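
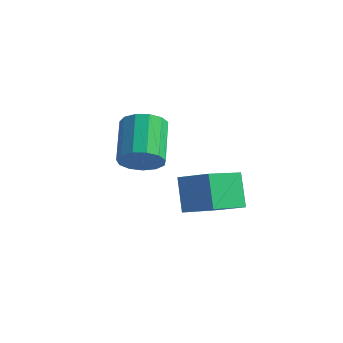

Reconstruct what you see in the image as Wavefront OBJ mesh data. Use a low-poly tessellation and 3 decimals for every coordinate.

v -0.417 -2.664 -3.548
v -0.841 -4.372 -2.639
v 0.84 -2.625 -2.887
v 0.416 -4.332 -1.979
v 0.224 -3.448 -4.721
v -0.2 -5.155 -3.813
v 1.481 -3.408 -4.061
v 1.057 -5.116 -3.152
v -3.113 -3.161 -3.417
v -2.716 -3.416 -2.604
v -3.53 -1.834 -1.71
v -3.927 -1.579 -2.523
v -2.368 -3.099 -2.847
v -3.182 -1.518 -1.954
v -2.257 -2.802 -3.271
v -3.07 -1.221 -2.378
v -2.417 -2.619 -3.741
v -3.231 -1.038 -2.848
v -2.798 -2.608 -4.109
v -3.612 -1.027 -3.215
v -3.28 -2.772 -4.256
v -4.093 -1.191 -3.363
v -3.708 -3.06 -4.137
v -4.522 -1.479 -3.244
v -3.948 -3.38 -3.789
v -4.762 -1.798 -2.896
v -3.922 -3.63 -3.323
v -4.736 -2.049 -2.43
v -3.64 -3.731 -2.887
v -4.454 -2.15 -1.994
v -3.19 -3.651 -2.618
v -4.004 -2.07 -1.725
f 2 4 1
f 5 2 1
f 1 4 3
f 3 5 1
f 2 8 4
f 6 2 5
f 6 8 2
f 4 8 3
f 7 5 3
f 3 8 7
f 7 6 5
f 8 6 7
f 10 9 13
f 10 13 11
f 11 13 14
f 11 14 12
f 13 9 15
f 13 15 14
f 14 15 16
f 14 16 12
f 15 9 17
f 15 17 16
f 16 17 18
f 16 18 12
f 17 9 19
f 17 19 18
f 18 19 20
f 18 20 12
f 19 9 21
f 19 21 20
f 20 21 22
f 20 22 12
f 21 9 23
f 21 23 22
f 22 23 24
f 22 24 12
f 23 9 25
f 23 25 24
f 24 25 26
f 24 26 12
f 25 9 27
f 25 27 26
f 26 27 28
f 26 28 12
f 27 9 29
f 27 29 28
f 28 29 30
f 28 30 12
f 29 9 31
f 29 31 30
f 30 31 32
f 30 32 12
f 31 9 10
f 31 10 32
f 32 10 11
f 32 11 12



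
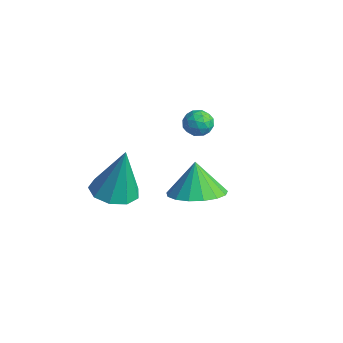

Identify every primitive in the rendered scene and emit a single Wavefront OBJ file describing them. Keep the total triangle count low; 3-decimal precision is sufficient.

v -4.322 2.538 2.009
v -3.696 2.58 2.071
v -4.224 1.58 1.669
v -3.598 1.622 1.731
v -3.965 1.611 2.244
v -4.026 2.202 2.454
v -3.894 1.958 1.286
v -3.955 2.549 1.496
v -3.431 2.221 1.624
v -3.475 2.007 2.216
v -4.445 2.153 1.524
v -4.489 1.939 2.116
v -4.017 2.643 2.07
v -3.903 1.517 1.67
v -4.119 1.51 1.972
v -3.75 1.535 2.008
v -4.211 2.421 2.295
v -3.843 2.446 2.331
v -4.002 1.876 2.433
v -4.077 1.714 1.409
v -3.709 1.739 1.445
v -4.17 2.625 1.732
v -3.801 2.65 1.768
v -3.918 2.284 1.307
v -3.494 2.457 1.843
v -3.436 1.894 1.644
v -3.611 2.091 1.382
v -3.646 2.439 1.506
v -3.52 2.331 2.191
v -3.462 1.768 1.992
v -3.678 1.761 2.293
v -3.714 2.109 2.416
v -3.364 2.12 1.929
v -4.458 2.392 1.748
v -4.4 1.829 1.549
v -4.206 2.051 1.324
v -4.242 2.399 1.447
v -4.484 2.266 2.096
v -4.426 1.703 1.897
v -4.274 1.721 2.234
v -4.309 2.069 2.358
v -4.556 2.04 1.811
v -2.741 -2.362 0.863
v -2.053 -2.986 0.892
v -2.499 -1.998 2.957
v -1.818 -2.409 0.764
v -2.015 -1.81 0.682
v -2.553 -1.469 0.685
v -3.178 -1.547 0.771
v -3.599 -2.006 0.9
v -3.619 -2.632 1.011
v -3.228 -3.132 1.053
v -2.609 -3.272 1.006
v -0.188 -0.572 1.652
v 0.673 0.035 1.845
v -0.632 -0.348 2.928
v 0.326 0.367 1.667
v -0.138 0.484 1.484
v -0.613 0.359 1.341
v -0.991 0.021 1.268
v -1.185 -0.452 1.283
v -1.15 -0.953 1.383
v -0.895 -1.367 1.544
v -0.478 -1.599 1.73
v 0.006 -1.595 1.898
v 0.445 -1.356 2.01
v 0.74 -0.938 2.039
v 0.822 -0.436 1.98
f 1 38 17
f 38 12 41
f 17 41 6
f 38 41 17
f 1 17 13
f 17 6 18
f 13 18 2
f 17 18 13
f 1 13 22
f 13 2 23
f 22 23 8
f 13 23 22
f 1 22 34
f 22 8 37
f 34 37 11
f 22 37 34
f 1 34 38
f 34 11 42
f 38 42 12
f 34 42 38
f 2 18 29
f 18 6 32
f 29 32 10
f 18 32 29
f 6 41 19
f 41 12 40
f 19 40 5
f 41 40 19
f 12 42 39
f 42 11 35
f 39 35 3
f 42 35 39
f 11 37 36
f 37 8 24
f 36 24 7
f 37 24 36
f 8 23 28
f 23 2 25
f 28 25 9
f 23 25 28
f 4 30 16
f 30 10 31
f 16 31 5
f 30 31 16
f 4 16 14
f 16 5 15
f 14 15 3
f 16 15 14
f 4 14 21
f 14 3 20
f 21 20 7
f 14 20 21
f 4 21 26
f 21 7 27
f 26 27 9
f 21 27 26
f 4 26 30
f 26 9 33
f 30 33 10
f 26 33 30
f 5 31 19
f 31 10 32
f 19 32 6
f 31 32 19
f 3 15 39
f 15 5 40
f 39 40 12
f 15 40 39
f 7 20 36
f 20 3 35
f 36 35 11
f 20 35 36
f 9 27 28
f 27 7 24
f 28 24 8
f 27 24 28
f 10 33 29
f 33 9 25
f 29 25 2
f 33 25 29
f 44 43 46
f 44 46 45
f 46 43 47
f 46 47 45
f 47 43 48
f 47 48 45
f 48 43 49
f 48 49 45
f 49 43 50
f 49 50 45
f 50 43 51
f 50 51 45
f 51 43 52
f 51 52 45
f 52 43 53
f 52 53 45
f 53 43 44
f 53 44 45
f 55 54 57
f 55 57 56
f 57 54 58
f 57 58 56
f 58 54 59
f 58 59 56
f 59 54 60
f 59 60 56
f 60 54 61
f 60 61 56
f 61 54 62
f 61 62 56
f 62 54 63
f 62 63 56
f 63 54 64
f 63 64 56
f 64 54 65
f 64 65 56
f 65 54 66
f 65 66 56
f 66 54 67
f 66 67 56
f 67 54 68
f 67 68 56
f 68 54 55
f 68 55 56



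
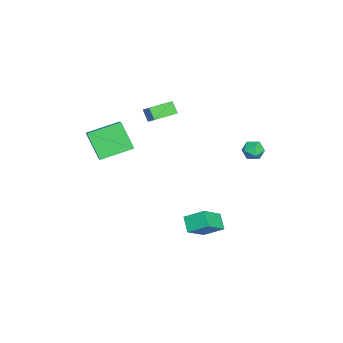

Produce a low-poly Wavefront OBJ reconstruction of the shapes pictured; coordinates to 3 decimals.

v -2.901 4.201 0.21
v -2.403 4.005 0.746
v -3.777 3.575 0.794
v -3.279 3.379 1.33
v -3.507 4.099 1.269
v -2.965 4.486 0.908
v -3.215 3.094 0.632
v -2.673 3.481 0.271
v -2.597 3.321 1.007
v -2.778 3.942 1.401
v -3.402 3.638 0.139
v -3.583 4.259 0.533
v 0.073 1.175 -3.437
v 1.349 0.442 -2.366
v 0.155 2.372 -2.716
v 1.431 1.639 -1.645
v 0.869 1.541 -4.135
v 2.145 0.808 -3.064
v 0.951 2.738 -3.414
v 2.227 2.005 -2.343
v -4.036 -1.555 3.643
v -3.184 -1.007 4.375
v -3.65 -1.177 2.911
v -2.798 -0.629 3.642
v -3.142 -2.751 3.498
v -2.29 -2.203 4.229
v -2.756 -2.373 2.765
v -1.904 -1.825 3.497
v 1.325 -5.142 4.073
v 2.2 -4.87 4.606
v 0.434 -3.385 4.639
v 1.309 -3.113 5.172
v 2.031 -4.267 2.468
v 2.906 -3.995 3.001
v 1.14 -2.51 3.034
v 2.015 -2.238 3.567
f 1 12 6
f 1 6 2
f 1 2 8
f 1 8 11
f 1 11 12
f 2 6 10
f 6 12 5
f 12 11 3
f 11 8 7
f 8 2 9
f 4 10 5
f 4 5 3
f 4 3 7
f 4 7 9
f 4 9 10
f 5 10 6
f 3 5 12
f 7 3 11
f 9 7 8
f 10 9 2
f 14 16 13
f 17 14 13
f 13 16 15
f 15 17 13
f 14 20 16
f 18 14 17
f 18 20 14
f 16 20 15
f 19 17 15
f 15 20 19
f 19 18 17
f 20 18 19
f 22 24 21
f 25 22 21
f 21 24 23
f 23 25 21
f 22 28 24
f 26 22 25
f 26 28 22
f 24 28 23
f 27 25 23
f 23 28 27
f 27 26 25
f 28 26 27
f 30 32 29
f 33 30 29
f 29 32 31
f 31 33 29
f 30 36 32
f 34 30 33
f 34 36 30
f 32 36 31
f 35 33 31
f 31 36 35
f 35 34 33
f 36 34 35



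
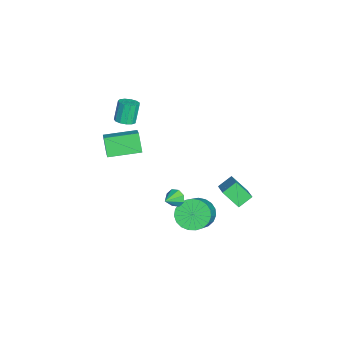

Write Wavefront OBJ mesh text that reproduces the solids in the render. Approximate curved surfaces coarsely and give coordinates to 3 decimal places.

v 3.247 -0.587 -1.121
v 3.615 -0.334 -1.551
v 4.133 -1.093 -0.659
v 3.571 -0.06 -1.166
v 3.337 -0.095 -0.754
v 3.05 -0.418 -0.557
v 2.879 -0.84 -0.69
v 2.923 -1.114 -1.075
v 3.157 -1.079 -1.487
v 3.443 -0.756 -1.684
v 1.747 0.571 -3.859
v 2.426 0.397 -4.668
v 4.051 0.235 -3.27
v 3.373 0.409 -2.461
v 2.438 0.84 -4.631
v 4.063 0.678 -3.232
v 2.331 1.237 -4.46
v 3.956 1.075 -3.062
v 2.123 1.518 -4.186
v 3.748 1.356 -2.787
v 1.85 1.636 -3.855
v 3.475 1.474 -2.456
v 1.559 1.57 -3.524
v 3.184 1.408 -2.126
v 1.301 1.331 -3.252
v 2.926 1.169 -1.854
v 1.12 0.96 -3.085
v 2.745 0.798 -1.686
v 1.047 0.522 -3.051
v 2.673 0.36 -1.653
v 1.096 0.093 -3.158
v 2.721 -0.069 -1.759
v 1.257 -0.254 -3.385
v 2.882 -0.416 -1.987
v 1.503 -0.458 -3.695
v 3.128 -0.62 -2.296
v 1.792 -0.484 -4.033
v 3.417 -0.646 -2.634
v 2.072 -0.328 -4.341
v 3.697 -0.49 -2.942
v 2.297 -0.016 -4.565
v 3.922 -0.178 -3.167
v -1.285 1.495 -4.009
v -1.797 2.245 -3.424
v -0.965 2.489 -5.001
v -1.477 3.238 -4.416
v 0.317 1.882 -3.104
v -0.195 2.631 -2.519
v 0.637 2.875 -4.096
v 0.125 3.625 -3.511
v 0.429 -3.795 3.144
v 0.988 -3.999 3.381
v 0.509 -3.809 4.672
v -0.049 -3.605 4.436
v 1.019 -3.642 3.34
v 0.541 -3.452 4.632
v 0.863 -3.333 3.237
v 0.385 -3.144 4.529
v 0.569 -3.171 3.105
v 0.091 -2.982 4.396
v 0.231 -3.207 2.985
v -0.247 -3.018 4.276
v -0.044 -3.43 2.915
v -0.523 -3.241 4.207
v -0.169 -3.768 2.919
v -0.648 -3.579 4.21
v -0.104 -4.115 2.994
v -0.582 -3.926 4.285
v 0.13 -4.36 3.117
v -0.348 -4.171 4.408
v 0.46 -4.425 3.248
v -0.019 -4.236 4.539
v 0.779 -4.291 3.347
v 0.301 -4.101 4.638
v -0.011 -5.164 1.361
v 1.205 -4.924 2.133
v -0.513 -3.216 1.545
v 0.702 -2.976 2.318
v 0.658 -4.884 0.222
v 1.873 -4.644 0.995
v 0.155 -2.936 0.407
v 1.371 -2.696 1.179
f 2 1 4
f 2 4 3
f 4 1 5
f 4 5 3
f 5 1 6
f 5 6 3
f 6 1 7
f 6 7 3
f 7 1 8
f 7 8 3
f 8 1 9
f 8 9 3
f 9 1 10
f 9 10 3
f 10 1 2
f 10 2 3
f 12 11 15
f 12 15 13
f 13 15 16
f 13 16 14
f 15 11 17
f 15 17 16
f 16 17 18
f 16 18 14
f 17 11 19
f 17 19 18
f 18 19 20
f 18 20 14
f 19 11 21
f 19 21 20
f 20 21 22
f 20 22 14
f 21 11 23
f 21 23 22
f 22 23 24
f 22 24 14
f 23 11 25
f 23 25 24
f 24 25 26
f 24 26 14
f 25 11 27
f 25 27 26
f 26 27 28
f 26 28 14
f 27 11 29
f 27 29 28
f 28 29 30
f 28 30 14
f 29 11 31
f 29 31 30
f 30 31 32
f 30 32 14
f 31 11 33
f 31 33 32
f 32 33 34
f 32 34 14
f 33 11 35
f 33 35 34
f 34 35 36
f 34 36 14
f 35 11 37
f 35 37 36
f 36 37 38
f 36 38 14
f 37 11 39
f 37 39 38
f 38 39 40
f 38 40 14
f 39 11 41
f 39 41 40
f 40 41 42
f 40 42 14
f 41 11 12
f 41 12 42
f 42 12 13
f 42 13 14
f 44 46 43
f 47 44 43
f 43 46 45
f 45 47 43
f 44 50 46
f 48 44 47
f 48 50 44
f 46 50 45
f 49 47 45
f 45 50 49
f 49 48 47
f 50 48 49
f 52 51 55
f 52 55 53
f 53 55 56
f 53 56 54
f 55 51 57
f 55 57 56
f 56 57 58
f 56 58 54
f 57 51 59
f 57 59 58
f 58 59 60
f 58 60 54
f 59 51 61
f 59 61 60
f 60 61 62
f 60 62 54
f 61 51 63
f 61 63 62
f 62 63 64
f 62 64 54
f 63 51 65
f 63 65 64
f 64 65 66
f 64 66 54
f 65 51 67
f 65 67 66
f 66 67 68
f 66 68 54
f 67 51 69
f 67 69 68
f 68 69 70
f 68 70 54
f 69 51 71
f 69 71 70
f 70 71 72
f 70 72 54
f 71 51 73
f 71 73 72
f 72 73 74
f 72 74 54
f 73 51 52
f 73 52 74
f 74 52 53
f 74 53 54
f 76 78 75
f 79 76 75
f 75 78 77
f 77 79 75
f 76 82 78
f 80 76 79
f 80 82 76
f 78 82 77
f 81 79 77
f 77 82 81
f 81 80 79
f 82 80 81



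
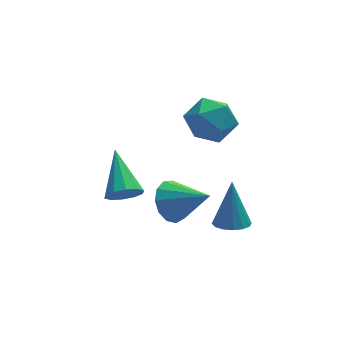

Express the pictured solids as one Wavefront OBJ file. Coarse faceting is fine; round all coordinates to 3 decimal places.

v -3.16 1.839 -3.419
v -2.713 1.494 -2.866
v -3.06 3.721 -2.321
v -2.416 1.677 -3.208
v -2.403 1.922 -3.63
v -2.679 2.136 -3.971
v -3.139 2.237 -4.101
v -3.607 2.185 -3.971
v -3.904 2.002 -3.629
v -3.917 1.757 -3.208
v -3.641 1.543 -2.866
v -3.181 1.442 -2.736
v -0.843 1.786 0.905
v -0.019 2.028 1.616
v 0.279 0.732 -0.036
v 1.103 0.974 0.675
v 0.243 0.349 1.01
v -0.45 1 1.592
v 0.71 1.76 -0.012
v 0.017 2.411 0.57
v 0.941 2.012 1.049
v 0.652 1.14 1.681
v -0.392 1.62 -0.101
v -0.681 0.748 0.531
v 0.589 -0.071 -4.383
v 1.156 -0.561 -4.256
v 0.791 0.651 -2.497
v 1.33 -0.239 -4.398
v 1.306 0.129 -4.536
v 1.09 0.443 -4.633
v 0.74 0.62 -4.663
v 0.349 0.611 -4.618
v 0.023 0.42 -4.511
v -0.152 0.097 -4.369
v -0.128 -0.27 -4.231
v 0.088 -0.584 -4.134
v 0.438 -0.761 -4.103
v 0.829 -0.752 -4.148
v -1.877 -0.469 -2.019
v -1.5 -0.828 -2.814
v -0.703 -1.491 -1.001
v -1.218 -0.388 -2.698
v -1.145 0.026 -2.367
v -1.305 0.283 -1.926
v -1.646 0.301 -1.514
v -2.061 0.075 -1.262
v -2.417 -0.325 -1.251
v -2.602 -0.77 -1.484
v -2.557 -1.119 -1.886
v -2.296 -1.263 -2.331
v -1.902 -1.154 -2.677
f 2 1 4
f 2 4 3
f 4 1 5
f 4 5 3
f 5 1 6
f 5 6 3
f 6 1 7
f 6 7 3
f 7 1 8
f 7 8 3
f 8 1 9
f 8 9 3
f 9 1 10
f 9 10 3
f 10 1 11
f 10 11 3
f 11 1 12
f 11 12 3
f 12 1 2
f 12 2 3
f 13 24 18
f 13 18 14
f 13 14 20
f 13 20 23
f 13 23 24
f 14 18 22
f 18 24 17
f 24 23 15
f 23 20 19
f 20 14 21
f 16 22 17
f 16 17 15
f 16 15 19
f 16 19 21
f 16 21 22
f 17 22 18
f 15 17 24
f 19 15 23
f 21 19 20
f 22 21 14
f 26 25 28
f 26 28 27
f 28 25 29
f 28 29 27
f 29 25 30
f 29 30 27
f 30 25 31
f 30 31 27
f 31 25 32
f 31 32 27
f 32 25 33
f 32 33 27
f 33 25 34
f 33 34 27
f 34 25 35
f 34 35 27
f 35 25 36
f 35 36 27
f 36 25 37
f 36 37 27
f 37 25 38
f 37 38 27
f 38 25 26
f 38 26 27
f 40 39 42
f 40 42 41
f 42 39 43
f 42 43 41
f 43 39 44
f 43 44 41
f 44 39 45
f 44 45 41
f 45 39 46
f 45 46 41
f 46 39 47
f 46 47 41
f 47 39 48
f 47 48 41
f 48 39 49
f 48 49 41
f 49 39 50
f 49 50 41
f 50 39 51
f 50 51 41
f 51 39 40
f 51 40 41



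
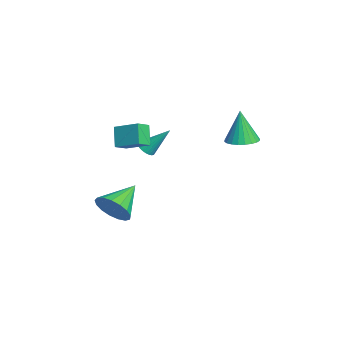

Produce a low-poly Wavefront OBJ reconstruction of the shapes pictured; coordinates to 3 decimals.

v 1.701 -1.488 1.259
v 2.102 -1.25 0.966
v 1.979 -0.352 2.561
v 1.931 -1.136 0.903
v 1.725 -1.076 0.895
v 1.516 -1.078 0.942
v 1.334 -1.143 1.037
v 1.209 -1.26 1.166
v 1.159 -1.412 1.309
v 1.191 -1.576 1.444
v 1.301 -1.725 1.551
v 1.472 -1.839 1.614
v 1.678 -1.899 1.623
v 1.887 -1.897 1.576
v 2.068 -1.832 1.481
v 2.193 -1.715 1.352
v 2.244 -1.563 1.209
v 2.212 -1.4 1.073
v 3.734 2.901 2.566
v 4.523 2.602 2.666
v 3.466 2.819 4.414
v 4.574 2.929 2.688
v 4.498 3.252 2.692
v 4.305 3.521 2.676
v 4.025 3.696 2.643
v 3.701 3.75 2.599
v 3.382 3.675 2.549
v 3.116 3.481 2.502
v 2.945 3.2 2.465
v 2.893 2.873 2.443
v 2.97 2.551 2.439
v 3.163 2.281 2.455
v 3.443 2.106 2.488
v 3.767 2.052 2.533
v 4.086 2.128 2.582
v 4.352 2.321 2.629
v 2.452 -3.079 3.152
v 3.25 -2.002 3.706
v 1.936 -2.503 2.776
v 2.734 -1.426 3.329
v 3.166 -3.094 2.151
v 3.964 -2.017 2.704
v 2.65 -2.518 1.774
v 3.448 -1.441 2.328
v 2.016 -3.167 -2.712
v 2.566 -3.253 -1.809
v 0.724 -1.953 -1.808
v 2.777 -2.855 -2.043
v 2.814 -2.529 -2.429
v 2.668 -2.349 -2.881
v 2.372 -2.356 -3.293
v 1.995 -2.549 -3.572
v 1.623 -2.884 -3.654
v 1.341 -3.284 -3.52
v 1.213 -3.657 -3.201
v 1.269 -3.918 -2.77
v 1.497 -4.007 -2.325
v 1.843 -3.904 -1.969
v 2.229 -3.632 -1.783
f 2 1 4
f 2 4 3
f 4 1 5
f 4 5 3
f 5 1 6
f 5 6 3
f 6 1 7
f 6 7 3
f 7 1 8
f 7 8 3
f 8 1 9
f 8 9 3
f 9 1 10
f 9 10 3
f 10 1 11
f 10 11 3
f 11 1 12
f 11 12 3
f 12 1 13
f 12 13 3
f 13 1 14
f 13 14 3
f 14 1 15
f 14 15 3
f 15 1 16
f 15 16 3
f 16 1 17
f 16 17 3
f 17 1 18
f 17 18 3
f 18 1 2
f 18 2 3
f 20 19 22
f 20 22 21
f 22 19 23
f 22 23 21
f 23 19 24
f 23 24 21
f 24 19 25
f 24 25 21
f 25 19 26
f 25 26 21
f 26 19 27
f 26 27 21
f 27 19 28
f 27 28 21
f 28 19 29
f 28 29 21
f 29 19 30
f 29 30 21
f 30 19 31
f 30 31 21
f 31 19 32
f 31 32 21
f 32 19 33
f 32 33 21
f 33 19 34
f 33 34 21
f 34 19 35
f 34 35 21
f 35 19 36
f 35 36 21
f 36 19 20
f 36 20 21
f 38 40 37
f 41 38 37
f 37 40 39
f 39 41 37
f 38 44 40
f 42 38 41
f 42 44 38
f 40 44 39
f 43 41 39
f 39 44 43
f 43 42 41
f 44 42 43
f 46 45 48
f 46 48 47
f 48 45 49
f 48 49 47
f 49 45 50
f 49 50 47
f 50 45 51
f 50 51 47
f 51 45 52
f 51 52 47
f 52 45 53
f 52 53 47
f 53 45 54
f 53 54 47
f 54 45 55
f 54 55 47
f 55 45 56
f 55 56 47
f 56 45 57
f 56 57 47
f 57 45 58
f 57 58 47
f 58 45 59
f 58 59 47
f 59 45 46
f 59 46 47



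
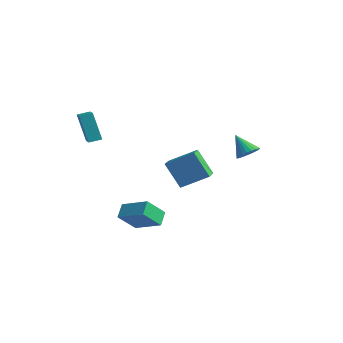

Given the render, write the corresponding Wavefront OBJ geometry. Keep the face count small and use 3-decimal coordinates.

v 2.762 3.855 0.845
v 3.359 3.868 1.362
v 1.718 3.765 2.055
v 3.299 4.169 1.332
v 3.157 4.422 1.229
v 2.954 4.589 1.066
v 2.723 4.644 0.871
v 2.497 4.579 0.671
v 2.312 4.403 0.498
v 2.195 4.145 0.378
v 2.165 3.842 0.329
v 2.225 3.541 0.358
v 2.367 3.288 0.462
v 2.569 3.121 0.624
v 2.801 3.066 0.82
v 3.027 3.132 1.02
v 3.212 3.307 1.193
v 3.329 3.565 1.313
v 0.021 -2.511 -4.332
v -0.142 -3.716 -3.13
v -0.443 -1.791 -3.673
v -0.605 -2.997 -2.471
v 1.745 -2.043 -3.629
v 1.583 -3.249 -2.427
v 1.282 -1.324 -2.97
v 1.119 -2.529 -1.768
v 3.97 -2.502 0.307
v 3 -2.82 1.934
v 3.193 -1.522 0.035
v 2.223 -1.84 1.661
v 5.117 -1.34 1.219
v 4.147 -1.658 2.845
v 4.34 -0.36 0.946
v 3.37 -0.678 2.573
v -4.025 -2.895 1.598
v -4.729 -3.012 3.552
v -3.663 -2.18 1.771
v -4.367 -2.296 3.725
v -3.053 -3.464 1.915
v -3.757 -3.58 3.869
v -2.691 -2.748 2.088
v -3.395 -2.865 4.042
f 2 1 4
f 2 4 3
f 4 1 5
f 4 5 3
f 5 1 6
f 5 6 3
f 6 1 7
f 6 7 3
f 7 1 8
f 7 8 3
f 8 1 9
f 8 9 3
f 9 1 10
f 9 10 3
f 10 1 11
f 10 11 3
f 11 1 12
f 11 12 3
f 12 1 13
f 12 13 3
f 13 1 14
f 13 14 3
f 14 1 15
f 14 15 3
f 15 1 16
f 15 16 3
f 16 1 17
f 16 17 3
f 17 1 18
f 17 18 3
f 18 1 2
f 18 2 3
f 20 22 19
f 23 20 19
f 19 22 21
f 21 23 19
f 20 26 22
f 24 20 23
f 24 26 20
f 22 26 21
f 25 23 21
f 21 26 25
f 25 24 23
f 26 24 25
f 28 30 27
f 31 28 27
f 27 30 29
f 29 31 27
f 28 34 30
f 32 28 31
f 32 34 28
f 30 34 29
f 33 31 29
f 29 34 33
f 33 32 31
f 34 32 33
f 36 38 35
f 39 36 35
f 35 38 37
f 37 39 35
f 36 42 38
f 40 36 39
f 40 42 36
f 38 42 37
f 41 39 37
f 37 42 41
f 41 40 39
f 42 40 41



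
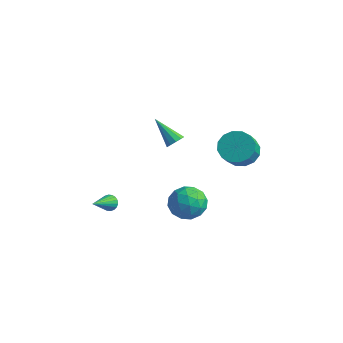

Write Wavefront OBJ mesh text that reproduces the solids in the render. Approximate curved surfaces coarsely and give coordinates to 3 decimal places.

v 0.531 2.415 -1.14
v 1.29 2.624 -1.914
v -0.05 1.016 -2.086
v 0.709 1.225 -2.86
v 1.02 0.858 -1.867
v 1.379 1.723 -1.281
v -0.139 1.917 -2.719
v 0.22 2.782 -2.133
v 0.876 2.316 -2.89
v 1.592 1.662 -2.363
v -0.352 1.978 -1.637
v 0.364 1.324 -1.11
v 0.962 2.642 -1.444
v 0.278 0.998 -2.556
v 0.461 0.782 -1.972
v 0.907 0.905 -2.427
v 1.014 2.113 -1.072
v 1.46 2.235 -1.527
v 1.302 1.198 -1.499
v -0.22 1.405 -2.473
v 0.226 1.527 -2.928
v 0.333 2.735 -1.573
v 0.779 2.858 -2.028
v -0.062 2.442 -2.501
v 1.164 2.584 -2.472
v 0.823 1.762 -3.029
v 0.324 2.168 -2.945
v 0.535 2.677 -2.601
v 1.586 2.199 -2.163
v 1.244 1.377 -2.719
v 1.427 1.162 -2.135
v 1.638 1.67 -1.791
v 1.342 2.018 -2.736
v -0.004 2.263 -1.281
v -0.346 1.441 -1.837
v -0.398 1.97 -2.209
v -0.187 2.478 -1.865
v 0.417 1.878 -0.971
v 0.076 1.056 -1.528
v 0.705 0.963 -1.399
v 0.916 1.472 -1.055
v -0.102 1.622 -1.264
v -4.043 0.887 -3.895
v -3.775 0.672 -4.298
v -3.897 -0.567 -3.025
v -3.604 0.768 -4.167
v -3.52 0.887 -3.982
v -3.54 1.006 -3.779
v -3.659 1.102 -3.599
v -3.854 1.155 -3.478
v -4.087 1.155 -3.44
v -4.311 1.101 -3.491
v -4.482 1.006 -3.622
v -4.566 0.886 -3.808
v -4.546 0.767 -4.01
v -4.427 0.672 -4.19
v -4.231 0.619 -4.311
v -3.999 0.619 -4.35
v 2.067 4.359 1.393
v 2.791 4.991 1.67
v 3.217 4.034 2.743
v 2.493 3.401 2.467
v 2.379 5.126 1.954
v 2.806 4.169 3.027
v 1.884 5.055 2.087
v 2.311 4.098 3.16
v 1.438 4.798 2.035
v 1.864 3.841 3.108
v 1.16 4.423 1.811
v 1.587 3.466 2.884
v 1.126 4.031 1.475
v 1.552 3.073 2.548
v 1.343 3.726 1.117
v 1.769 2.769 2.19
v 1.754 3.591 0.833
v 2.181 2.634 1.906
v 2.249 3.662 0.7
v 2.676 2.705 1.773
v 2.696 3.919 0.752
v 3.122 2.962 1.825
v 2.973 4.294 0.976
v 3.4 3.337 2.049
v 3.008 4.687 1.312
v 3.434 3.729 2.385
v 0.501 1.008 3.191
v 0.856 1.026 3.611
v -0.841 0.972 4.329
v 0.777 1.345 3.527
v 0.592 1.536 3.315
v 0.373 1.525 3.055
v 0.202 1.316 2.848
v 0.146 0.989 2.772
v 0.226 0.67 2.856
v 0.411 0.479 3.068
v 0.63 0.49 3.327
v 0.8 0.699 3.535
f 1 38 17
f 38 12 41
f 17 41 6
f 38 41 17
f 1 17 13
f 17 6 18
f 13 18 2
f 17 18 13
f 1 13 22
f 13 2 23
f 22 23 8
f 13 23 22
f 1 22 34
f 22 8 37
f 34 37 11
f 22 37 34
f 1 34 38
f 34 11 42
f 38 42 12
f 34 42 38
f 2 18 29
f 18 6 32
f 29 32 10
f 18 32 29
f 6 41 19
f 41 12 40
f 19 40 5
f 41 40 19
f 12 42 39
f 42 11 35
f 39 35 3
f 42 35 39
f 11 37 36
f 37 8 24
f 36 24 7
f 37 24 36
f 8 23 28
f 23 2 25
f 28 25 9
f 23 25 28
f 4 30 16
f 30 10 31
f 16 31 5
f 30 31 16
f 4 16 14
f 16 5 15
f 14 15 3
f 16 15 14
f 4 14 21
f 14 3 20
f 21 20 7
f 14 20 21
f 4 21 26
f 21 7 27
f 26 27 9
f 21 27 26
f 4 26 30
f 26 9 33
f 30 33 10
f 26 33 30
f 5 31 19
f 31 10 32
f 19 32 6
f 31 32 19
f 3 15 39
f 15 5 40
f 39 40 12
f 15 40 39
f 7 20 36
f 20 3 35
f 36 35 11
f 20 35 36
f 9 27 28
f 27 7 24
f 28 24 8
f 27 24 28
f 10 33 29
f 33 9 25
f 29 25 2
f 33 25 29
f 44 43 46
f 44 46 45
f 46 43 47
f 46 47 45
f 47 43 48
f 47 48 45
f 48 43 49
f 48 49 45
f 49 43 50
f 49 50 45
f 50 43 51
f 50 51 45
f 51 43 52
f 51 52 45
f 52 43 53
f 52 53 45
f 53 43 54
f 53 54 45
f 54 43 55
f 54 55 45
f 55 43 56
f 55 56 45
f 56 43 57
f 56 57 45
f 57 43 58
f 57 58 45
f 58 43 44
f 58 44 45
f 60 59 63
f 60 63 61
f 61 63 64
f 61 64 62
f 63 59 65
f 63 65 64
f 64 65 66
f 64 66 62
f 65 59 67
f 65 67 66
f 66 67 68
f 66 68 62
f 67 59 69
f 67 69 68
f 68 69 70
f 68 70 62
f 69 59 71
f 69 71 70
f 70 71 72
f 70 72 62
f 71 59 73
f 71 73 72
f 72 73 74
f 72 74 62
f 73 59 75
f 73 75 74
f 74 75 76
f 74 76 62
f 75 59 77
f 75 77 76
f 76 77 78
f 76 78 62
f 77 59 79
f 77 79 78
f 78 79 80
f 78 80 62
f 79 59 81
f 79 81 80
f 80 81 82
f 80 82 62
f 81 59 83
f 81 83 82
f 82 83 84
f 82 84 62
f 83 59 60
f 83 60 84
f 84 60 61
f 84 61 62
f 86 85 88
f 86 88 87
f 88 85 89
f 88 89 87
f 89 85 90
f 89 90 87
f 90 85 91
f 90 91 87
f 91 85 92
f 91 92 87
f 92 85 93
f 92 93 87
f 93 85 94
f 93 94 87
f 94 85 95
f 94 95 87
f 95 85 96
f 95 96 87
f 96 85 86
f 96 86 87



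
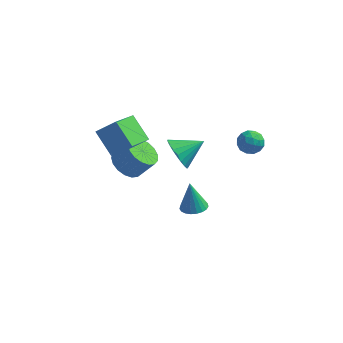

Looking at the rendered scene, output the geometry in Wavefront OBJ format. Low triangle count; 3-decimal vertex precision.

v 2.936 1.27 2.676
v 3.456 1.701 2.289
v 3.624 0.239 2.451
v 4.144 0.67 2.064
v 4.071 0.747 2.835
v 3.646 1.384 2.974
v 3.434 0.556 1.766
v 3.009 1.193 1.905
v 3.764 1.259 1.727
v 4.157 1.378 2.388
v 2.923 0.562 2.352
v 3.316 0.681 3.013
v 3.136 1.576 2.502
v 3.944 0.364 2.238
v 3.901 0.409 2.691
v 4.207 0.663 2.464
v 3.247 1.39 2.905
v 3.553 1.643 2.677
v 3.914 1.083 2.998
v 3.527 0.297 2.063
v 3.833 0.55 1.835
v 2.873 1.277 2.276
v 3.179 1.531 2.049
v 3.166 0.857 1.742
v 3.622 1.57 1.944
v 4.026 0.964 1.812
v 3.609 0.897 1.637
v 3.36 1.271 1.718
v 3.854 1.639 2.333
v 4.258 1.033 2.201
v 4.215 1.079 2.654
v 3.965 1.453 2.735
v 4.034 1.38 2.002
v 2.822 0.907 2.539
v 3.226 0.301 2.407
v 3.115 0.487 2.005
v 2.865 0.861 2.086
v 3.054 0.976 2.928
v 3.458 0.37 2.796
v 3.72 0.669 3.022
v 3.471 1.043 3.103
v 3.046 0.56 2.738
v -3.497 1.43 -1.905
v -2.687 1.5 -2.538
v -1.793 1.72 -1.367
v -2.603 1.65 -0.735
v -2.849 1.964 -2.501
v -1.954 2.184 -1.331
v -3.159 2.306 -2.329
v -2.265 2.526 -1.158
v -3.547 2.447 -2.059
v -2.652 2.668 -0.888
v -3.923 2.355 -1.754
v -3.029 2.576 -0.583
v -4.202 2.051 -1.484
v -3.307 2.272 -0.313
v -4.319 1.605 -1.31
v -3.425 1.826 -0.139
v -4.248 1.119 -1.273
v -3.354 1.339 -0.102
v -4.005 0.704 -1.38
v -3.11 0.924 -0.21
v -3.646 0.455 -1.608
v -2.751 0.675 -0.438
v -3.252 0.429 -1.904
v -2.358 0.65 -0.733
v -2.915 0.633 -2.2
v -2.02 0.854 -1.03
v -2.711 1.019 -2.429
v -1.816 1.24 -1.258
v -4.527 -0.377 2.165
v -3.483 -0.08 3.033
v -4.251 1.536 1.178
v -3.207 1.833 2.047
v -3.393 -1.113 1.053
v -2.349 -0.816 1.922
v -3.117 0.8 0.067
v -2.073 1.097 0.935
v -0.155 0.078 1.097
v 0.498 -0.209 0.34
v 1.035 0.922 1.803
v 0.333 0.158 0.182
v 0.082 0.511 0.181
v -0.209 0.789 0.339
v -0.49 0.944 0.628
v -0.714 0.949 0.998
v -0.841 0.804 1.385
v -0.849 0.534 1.723
v -0.737 0.184 1.952
v -0.525 -0.184 2.033
v -0.248 -0.506 1.952
v 0.045 -0.727 1.724
v 0.303 -0.81 1.387
v 0.482 -0.738 1
v 0.551 -0.526 0.629
v 1.531 -2.372 -0.671
v 2.256 -2.212 -0.561
v 1.229 -2.168 1.031
v 2.135 -1.93 -0.616
v 1.91 -1.724 -0.681
v 1.619 -1.63 -0.744
v 1.313 -1.665 -0.794
v 1.045 -1.821 -0.823
v 0.861 -2.073 -0.826
v 0.793 -2.377 -0.802
v 0.852 -2.679 -0.755
v 1.029 -2.928 -0.694
v 1.293 -3.081 -0.628
v 1.598 -3.112 -0.57
v 1.892 -3.014 -0.53
v 2.123 -2.805 -0.514
v 2.252 -2.522 -0.525
f 1 38 17
f 38 12 41
f 17 41 6
f 38 41 17
f 1 17 13
f 17 6 18
f 13 18 2
f 17 18 13
f 1 13 22
f 13 2 23
f 22 23 8
f 13 23 22
f 1 22 34
f 22 8 37
f 34 37 11
f 22 37 34
f 1 34 38
f 34 11 42
f 38 42 12
f 34 42 38
f 2 18 29
f 18 6 32
f 29 32 10
f 18 32 29
f 6 41 19
f 41 12 40
f 19 40 5
f 41 40 19
f 12 42 39
f 42 11 35
f 39 35 3
f 42 35 39
f 11 37 36
f 37 8 24
f 36 24 7
f 37 24 36
f 8 23 28
f 23 2 25
f 28 25 9
f 23 25 28
f 4 30 16
f 30 10 31
f 16 31 5
f 30 31 16
f 4 16 14
f 16 5 15
f 14 15 3
f 16 15 14
f 4 14 21
f 14 3 20
f 21 20 7
f 14 20 21
f 4 21 26
f 21 7 27
f 26 27 9
f 21 27 26
f 4 26 30
f 26 9 33
f 30 33 10
f 26 33 30
f 5 31 19
f 31 10 32
f 19 32 6
f 31 32 19
f 3 15 39
f 15 5 40
f 39 40 12
f 15 40 39
f 7 20 36
f 20 3 35
f 36 35 11
f 20 35 36
f 9 27 28
f 27 7 24
f 28 24 8
f 27 24 28
f 10 33 29
f 33 9 25
f 29 25 2
f 33 25 29
f 44 43 47
f 44 47 45
f 45 47 48
f 45 48 46
f 47 43 49
f 47 49 48
f 48 49 50
f 48 50 46
f 49 43 51
f 49 51 50
f 50 51 52
f 50 52 46
f 51 43 53
f 51 53 52
f 52 53 54
f 52 54 46
f 53 43 55
f 53 55 54
f 54 55 56
f 54 56 46
f 55 43 57
f 55 57 56
f 56 57 58
f 56 58 46
f 57 43 59
f 57 59 58
f 58 59 60
f 58 60 46
f 59 43 61
f 59 61 60
f 60 61 62
f 60 62 46
f 61 43 63
f 61 63 62
f 62 63 64
f 62 64 46
f 63 43 65
f 63 65 64
f 64 65 66
f 64 66 46
f 65 43 67
f 65 67 66
f 66 67 68
f 66 68 46
f 67 43 69
f 67 69 68
f 68 69 70
f 68 70 46
f 69 43 44
f 69 44 70
f 70 44 45
f 70 45 46
f 72 74 71
f 75 72 71
f 71 74 73
f 73 75 71
f 72 78 74
f 76 72 75
f 76 78 72
f 74 78 73
f 77 75 73
f 73 78 77
f 77 76 75
f 78 76 77
f 80 79 82
f 80 82 81
f 82 79 83
f 82 83 81
f 83 79 84
f 83 84 81
f 84 79 85
f 84 85 81
f 85 79 86
f 85 86 81
f 86 79 87
f 86 87 81
f 87 79 88
f 87 88 81
f 88 79 89
f 88 89 81
f 89 79 90
f 89 90 81
f 90 79 91
f 90 91 81
f 91 79 92
f 91 92 81
f 92 79 93
f 92 93 81
f 93 79 94
f 93 94 81
f 94 79 95
f 94 95 81
f 95 79 80
f 95 80 81
f 97 96 99
f 97 99 98
f 99 96 100
f 99 100 98
f 100 96 101
f 100 101 98
f 101 96 102
f 101 102 98
f 102 96 103
f 102 103 98
f 103 96 104
f 103 104 98
f 104 96 105
f 104 105 98
f 105 96 106
f 105 106 98
f 106 96 107
f 106 107 98
f 107 96 108
f 107 108 98
f 108 96 109
f 108 109 98
f 109 96 110
f 109 110 98
f 110 96 111
f 110 111 98
f 111 96 112
f 111 112 98
f 112 96 97
f 112 97 98



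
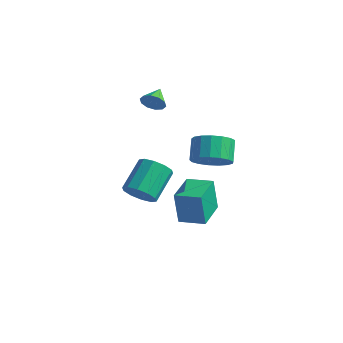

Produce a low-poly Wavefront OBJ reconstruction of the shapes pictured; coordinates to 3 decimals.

v 2.732 -4.204 -0.426
v 2.543 -4.277 1.171
v 2.197 -2.728 -0.422
v 2.009 -2.801 1.176
v 3.851 -3.799 -0.276
v 3.663 -3.872 1.322
v 3.317 -2.323 -0.271
v 3.128 -2.396 1.326
v -2.855 0.687 2.312
v -2.553 0.986 1.847
v -3.185 1.573 2.668
v -2.913 0.902 1.723
v -3.25 0.736 1.824
v -3.436 0.551 2.112
v -3.401 0.418 2.476
v -3.157 0.388 2.778
v -2.797 0.472 2.902
v -2.46 0.638 2.801
v -2.273 0.823 2.513
v -2.309 0.956 2.149
v -1.04 -2.367 -1.434
v -0.368 -2.564 -0.97
v -0.628 -1.131 0.017
v -1.3 -0.933 -0.446
v -0.209 -2.265 -1.363
v -0.469 -0.831 -0.376
v -0.368 -2.005 -1.783
v -0.627 -0.571 -0.796
v -0.783 -1.882 -2.07
v -1.043 -0.449 -1.083
v -1.296 -1.945 -2.113
v -1.556 -0.512 -1.126
v -1.712 -2.169 -1.897
v -1.972 -0.736 -0.91
v -1.871 -2.469 -1.504
v -2.131 -1.035 -0.517
v -1.713 -2.729 -1.084
v -1.972 -1.295 -0.097
v -1.297 -2.851 -0.797
v -1.557 -1.418 0.19
v -0.784 -2.788 -0.754
v -1.044 -1.355 0.233
v 1.406 -0.381 0.776
v 2.081 -0.631 1.411
v 1.59 0.092 2.218
v 0.914 0.341 1.584
v 2.262 -0.268 1.195
v 1.771 0.455 2.003
v 2.246 0.07 0.884
v 1.755 0.793 1.691
v 2.038 0.304 0.547
v 1.547 1.027 1.355
v 1.685 0.381 0.264
v 1.194 1.104 1.071
v 1.268 0.283 0.097
v 0.777 1.006 0.905
v 0.882 0.033 0.087
v 0.391 0.756 0.894
v 0.617 -0.311 0.234
v 0.126 0.412 1.041
v 0.532 -0.672 0.505
v 0.041 0.051 1.313
v 0.647 -0.967 0.839
v 0.156 -0.244 1.646
v 0.936 -1.127 1.158
v 0.445 -0.404 1.966
v 1.333 -1.116 1.39
v 0.842 -0.393 2.197
v 1.746 -0.937 1.481
v 1.255 -0.214 2.289
f 2 4 1
f 5 2 1
f 1 4 3
f 3 5 1
f 2 8 4
f 6 2 5
f 6 8 2
f 4 8 3
f 7 5 3
f 3 8 7
f 7 6 5
f 8 6 7
f 10 9 12
f 10 12 11
f 12 9 13
f 12 13 11
f 13 9 14
f 13 14 11
f 14 9 15
f 14 15 11
f 15 9 16
f 15 16 11
f 16 9 17
f 16 17 11
f 17 9 18
f 17 18 11
f 18 9 19
f 18 19 11
f 19 9 20
f 19 20 11
f 20 9 10
f 20 10 11
f 22 21 25
f 22 25 23
f 23 25 26
f 23 26 24
f 25 21 27
f 25 27 26
f 26 27 28
f 26 28 24
f 27 21 29
f 27 29 28
f 28 29 30
f 28 30 24
f 29 21 31
f 29 31 30
f 30 31 32
f 30 32 24
f 31 21 33
f 31 33 32
f 32 33 34
f 32 34 24
f 33 21 35
f 33 35 34
f 34 35 36
f 34 36 24
f 35 21 37
f 35 37 36
f 36 37 38
f 36 38 24
f 37 21 39
f 37 39 38
f 38 39 40
f 38 40 24
f 39 21 41
f 39 41 40
f 40 41 42
f 40 42 24
f 41 21 22
f 41 22 42
f 42 22 23
f 42 23 24
f 44 43 47
f 44 47 45
f 45 47 48
f 45 48 46
f 47 43 49
f 47 49 48
f 48 49 50
f 48 50 46
f 49 43 51
f 49 51 50
f 50 51 52
f 50 52 46
f 51 43 53
f 51 53 52
f 52 53 54
f 52 54 46
f 53 43 55
f 53 55 54
f 54 55 56
f 54 56 46
f 55 43 57
f 55 57 56
f 56 57 58
f 56 58 46
f 57 43 59
f 57 59 58
f 58 59 60
f 58 60 46
f 59 43 61
f 59 61 60
f 60 61 62
f 60 62 46
f 61 43 63
f 61 63 62
f 62 63 64
f 62 64 46
f 63 43 65
f 63 65 64
f 64 65 66
f 64 66 46
f 65 43 67
f 65 67 66
f 66 67 68
f 66 68 46
f 67 43 69
f 67 69 68
f 68 69 70
f 68 70 46
f 69 43 44
f 69 44 70
f 70 44 45
f 70 45 46



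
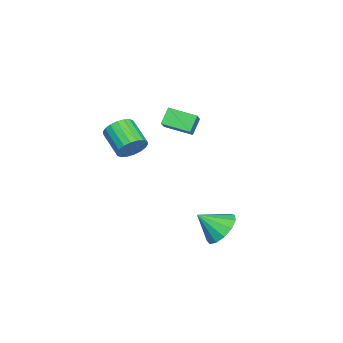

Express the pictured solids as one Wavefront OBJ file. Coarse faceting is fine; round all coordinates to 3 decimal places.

v 3.268 2.024 -2.1
v 4.146 1.967 -2.332
v 3.432 1.036 -1.24
v 4.121 2.301 -1.944
v 3.825 2.547 -1.606
v 3.352 2.627 -1.424
v 2.853 2.515 -1.457
v 2.485 2.248 -1.694
v 2.366 1.909 -2.061
v 2.534 1.607 -2.439
v 2.935 1.437 -2.71
v 3.441 1.453 -2.788
v 3.893 1.651 -2.647
v -0.413 -0.806 2.467
v 0.551 -0.741 3.276
v -0.276 0.46 2.202
v 0.688 0.524 3.011
v 0.152 -1.004 1.809
v 1.116 -0.94 2.618
v 0.289 0.261 1.544
v 1.253 0.326 2.353
v 4.175 -1.492 2.98
v 4.659 -1.723 3.43
v 3.748 -2.5 4.01
v 3.265 -2.268 3.56
v 4.541 -1.475 3.577
v 3.63 -2.251 4.157
v 4.351 -1.23 3.605
v 3.44 -2.007 4.185
v 4.125 -1.037 3.51
v 3.215 -1.814 4.09
v 3.91 -0.934 3.31
v 2.999 -1.711 3.89
v 3.747 -0.942 3.044
v 2.837 -1.718 3.624
v 3.669 -1.058 2.766
v 2.759 -1.835 3.346
v 3.692 -1.26 2.53
v 2.781 -2.037 3.11
v 3.81 -1.509 2.383
v 2.899 -2.285 2.963
v 4 -1.753 2.355
v 3.089 -2.53 2.935
v 4.225 -1.946 2.45
v 3.315 -2.723 3.03
v 4.441 -2.049 2.65
v 3.53 -2.826 3.23
v 4.603 -2.042 2.916
v 3.693 -2.818 3.496
v 4.681 -1.925 3.194
v 3.771 -2.702 3.774
f 2 1 4
f 2 4 3
f 4 1 5
f 4 5 3
f 5 1 6
f 5 6 3
f 6 1 7
f 6 7 3
f 7 1 8
f 7 8 3
f 8 1 9
f 8 9 3
f 9 1 10
f 9 10 3
f 10 1 11
f 10 11 3
f 11 1 12
f 11 12 3
f 12 1 13
f 12 13 3
f 13 1 2
f 13 2 3
f 15 17 14
f 18 15 14
f 14 17 16
f 16 18 14
f 15 21 17
f 19 15 18
f 19 21 15
f 17 21 16
f 20 18 16
f 16 21 20
f 20 19 18
f 21 19 20
f 23 22 26
f 23 26 24
f 24 26 27
f 24 27 25
f 26 22 28
f 26 28 27
f 27 28 29
f 27 29 25
f 28 22 30
f 28 30 29
f 29 30 31
f 29 31 25
f 30 22 32
f 30 32 31
f 31 32 33
f 31 33 25
f 32 22 34
f 32 34 33
f 33 34 35
f 33 35 25
f 34 22 36
f 34 36 35
f 35 36 37
f 35 37 25
f 36 22 38
f 36 38 37
f 37 38 39
f 37 39 25
f 38 22 40
f 38 40 39
f 39 40 41
f 39 41 25
f 40 22 42
f 40 42 41
f 41 42 43
f 41 43 25
f 42 22 44
f 42 44 43
f 43 44 45
f 43 45 25
f 44 22 46
f 44 46 45
f 45 46 47
f 45 47 25
f 46 22 48
f 46 48 47
f 47 48 49
f 47 49 25
f 48 22 50
f 48 50 49
f 49 50 51
f 49 51 25
f 50 22 23
f 50 23 51
f 51 23 24
f 51 24 25



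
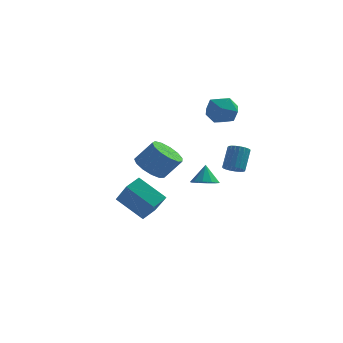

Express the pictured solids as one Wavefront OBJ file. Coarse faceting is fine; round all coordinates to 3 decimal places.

v 0.591 -2.699 -0.872
v 1.373 -2.907 -0.739
v 0.529 -2.201 0.272
v 1.367 -2.442 -0.942
v 1.064 -2.076 -1.118
v 0.581 -1.947 -1.2
v 0.102 -2.106 -1.157
v -0.191 -2.491 -1.006
v -0.184 -2.955 -0.803
v 0.118 -3.322 -0.627
v 0.601 -3.451 -0.545
v 1.081 -3.292 -0.588
v -5.411 1.247 -4.103
v -4.492 0.05 -2.586
v -4.89 2.172 -3.688
v -3.971 0.975 -2.172
v -3.729 0.885 -5.408
v -2.81 -0.312 -3.892
v -3.208 1.81 -4.994
v -2.289 0.613 -3.477
v 0.521 3.113 2.561
v 1.408 2.854 3.202
v -0.188 1.466 2.878
v 0.699 1.207 3.519
v -0.042 1.978 3.869
v 0.397 2.995 3.673
v 0.823 1.325 2.407
v 1.262 2.342 2.211
v 1.595 1.748 3.107
v 1.061 2.152 4.01
v 0.159 2.168 2.07
v -0.375 2.572 2.973
v -2.514 -2.66 -0.005
v -1.673 -2.768 -0.658
v -0.685 -2.627 0.593
v -1.526 -2.52 1.245
v -1.792 -2.177 -0.63
v -0.804 -2.037 0.62
v -2.14 -1.74 -0.404
v -1.152 -1.6 0.847
v -2.607 -1.595 -0.051
v -1.619 -1.455 1.199
v -3.045 -1.788 0.316
v -2.057 -1.648 1.567
v -3.314 -2.258 0.582
v -2.325 -2.118 1.832
v -3.329 -2.856 0.66
v -2.34 -2.716 1.911
v -3.085 -3.391 0.528
v -2.097 -3.251 1.779
v -2.66 -3.695 0.226
v -1.672 -3.554 1.477
v -2.189 -3.669 -0.149
v -1.201 -3.529 1.102
v -1.821 -3.324 -0.479
v -0.833 -3.183 0.772
v 1.547 0.871 -1.042
v 2.125 0.582 -0.908
v 2.272 1.48 0.396
v 1.693 1.769 0.262
v 2.202 0.795 -1.064
v 2.349 1.693 0.241
v 2.166 1.021 -1.215
v 2.312 1.919 0.089
v 2.022 1.221 -1.337
v 2.169 2.119 -0.032
v 1.797 1.361 -1.407
v 1.943 2.258 -0.103
v 1.528 1.416 -1.415
v 1.675 2.313 -0.111
v 1.262 1.376 -1.358
v 1.409 2.274 -0.054
v 1.046 1.25 -1.246
v 1.193 2.147 0.058
v 0.916 1.057 -1.099
v 1.063 1.955 0.205
v 0.895 0.833 -0.943
v 1.042 1.731 0.361
v 0.987 0.615 -0.803
v 1.134 1.513 0.501
v 1.176 0.442 -0.705
v 1.322 1.34 0.599
v 1.428 0.343 -0.665
v 1.575 1.24 0.639
v 1.702 0.335 -0.69
v 1.848 1.232 0.614
v 1.948 0.42 -0.776
v 2.095 1.317 0.528
f 2 1 4
f 2 4 3
f 4 1 5
f 4 5 3
f 5 1 6
f 5 6 3
f 6 1 7
f 6 7 3
f 7 1 8
f 7 8 3
f 8 1 9
f 8 9 3
f 9 1 10
f 9 10 3
f 10 1 11
f 10 11 3
f 11 1 12
f 11 12 3
f 12 1 2
f 12 2 3
f 14 16 13
f 17 14 13
f 13 16 15
f 15 17 13
f 14 20 16
f 18 14 17
f 18 20 14
f 16 20 15
f 19 17 15
f 15 20 19
f 19 18 17
f 20 18 19
f 21 32 26
f 21 26 22
f 21 22 28
f 21 28 31
f 21 31 32
f 22 26 30
f 26 32 25
f 32 31 23
f 31 28 27
f 28 22 29
f 24 30 25
f 24 25 23
f 24 23 27
f 24 27 29
f 24 29 30
f 25 30 26
f 23 25 32
f 27 23 31
f 29 27 28
f 30 29 22
f 34 33 37
f 34 37 35
f 35 37 38
f 35 38 36
f 37 33 39
f 37 39 38
f 38 39 40
f 38 40 36
f 39 33 41
f 39 41 40
f 40 41 42
f 40 42 36
f 41 33 43
f 41 43 42
f 42 43 44
f 42 44 36
f 43 33 45
f 43 45 44
f 44 45 46
f 44 46 36
f 45 33 47
f 45 47 46
f 46 47 48
f 46 48 36
f 47 33 49
f 47 49 48
f 48 49 50
f 48 50 36
f 49 33 51
f 49 51 50
f 50 51 52
f 50 52 36
f 51 33 53
f 51 53 52
f 52 53 54
f 52 54 36
f 53 33 55
f 53 55 54
f 54 55 56
f 54 56 36
f 55 33 34
f 55 34 56
f 56 34 35
f 56 35 36
f 58 57 61
f 58 61 59
f 59 61 62
f 59 62 60
f 61 57 63
f 61 63 62
f 62 63 64
f 62 64 60
f 63 57 65
f 63 65 64
f 64 65 66
f 64 66 60
f 65 57 67
f 65 67 66
f 66 67 68
f 66 68 60
f 67 57 69
f 67 69 68
f 68 69 70
f 68 70 60
f 69 57 71
f 69 71 70
f 70 71 72
f 70 72 60
f 71 57 73
f 71 73 72
f 72 73 74
f 72 74 60
f 73 57 75
f 73 75 74
f 74 75 76
f 74 76 60
f 75 57 77
f 75 77 76
f 76 77 78
f 76 78 60
f 77 57 79
f 77 79 78
f 78 79 80
f 78 80 60
f 79 57 81
f 79 81 80
f 80 81 82
f 80 82 60
f 81 57 83
f 81 83 82
f 82 83 84
f 82 84 60
f 83 57 85
f 83 85 84
f 84 85 86
f 84 86 60
f 85 57 87
f 85 87 86
f 86 87 88
f 86 88 60
f 87 57 58
f 87 58 88
f 88 58 59
f 88 59 60



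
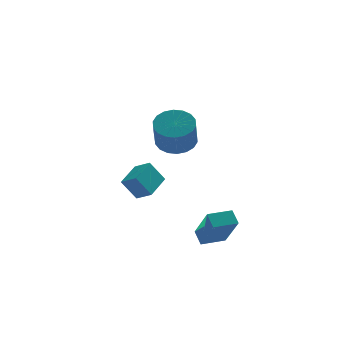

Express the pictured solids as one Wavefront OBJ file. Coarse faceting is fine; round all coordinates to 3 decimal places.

v 1.157 1.727 -4.194
v 1.764 1.109 -3.716
v 0.442 1.868 -3.106
v 1.049 1.249 -2.627
v 2.031 2.911 -3.773
v 2.638 2.292 -3.294
v 1.316 3.051 -2.684
v 1.923 2.433 -2.206
v 2.503 -1.182 0.82
v 3.466 -1.167 0.997
v 3.221 -2.004 2.398
v 2.257 -2.018 2.22
v 3.327 -0.802 1.19
v 3.081 -1.639 2.591
v 3.024 -0.512 1.31
v 2.778 -1.349 2.711
v 2.617 -0.355 1.333
v 2.372 -1.192 2.734
v 2.189 -0.362 1.254
v 1.943 -1.198 2.655
v 1.822 -0.53 1.089
v 1.577 -1.367 2.49
v 1.59 -0.828 0.871
v 1.345 -1.665 2.272
v 1.539 -1.196 0.642
v 1.294 -2.033 2.043
v 1.679 -1.561 0.449
v 1.433 -2.398 1.85
v 1.982 -1.851 0.329
v 1.736 -2.688 1.73
v 2.388 -2.008 0.306
v 2.143 -2.845 1.707
v 2.817 -2.002 0.385
v 2.571 -2.838 1.786
v 3.183 -1.833 0.55
v 2.938 -2.67 1.951
v 3.415 -1.535 0.768
v 3.17 -2.372 2.169
v 3.225 -3.265 -4.942
v 3.522 -4.551 -3.22
v 3.079 -2.623 -4.437
v 3.376 -3.909 -2.715
v 4.424 -2.991 -4.945
v 4.721 -4.277 -3.223
v 4.278 -2.349 -4.44
v 4.575 -3.635 -2.718
f 2 4 1
f 5 2 1
f 1 4 3
f 3 5 1
f 2 8 4
f 6 2 5
f 6 8 2
f 4 8 3
f 7 5 3
f 3 8 7
f 7 6 5
f 8 6 7
f 10 9 13
f 10 13 11
f 11 13 14
f 11 14 12
f 13 9 15
f 13 15 14
f 14 15 16
f 14 16 12
f 15 9 17
f 15 17 16
f 16 17 18
f 16 18 12
f 17 9 19
f 17 19 18
f 18 19 20
f 18 20 12
f 19 9 21
f 19 21 20
f 20 21 22
f 20 22 12
f 21 9 23
f 21 23 22
f 22 23 24
f 22 24 12
f 23 9 25
f 23 25 24
f 24 25 26
f 24 26 12
f 25 9 27
f 25 27 26
f 26 27 28
f 26 28 12
f 27 9 29
f 27 29 28
f 28 29 30
f 28 30 12
f 29 9 31
f 29 31 30
f 30 31 32
f 30 32 12
f 31 9 33
f 31 33 32
f 32 33 34
f 32 34 12
f 33 9 35
f 33 35 34
f 34 35 36
f 34 36 12
f 35 9 37
f 35 37 36
f 36 37 38
f 36 38 12
f 37 9 10
f 37 10 38
f 38 10 11
f 38 11 12
f 40 42 39
f 43 40 39
f 39 42 41
f 41 43 39
f 40 46 42
f 44 40 43
f 44 46 40
f 42 46 41
f 45 43 41
f 41 46 45
f 45 44 43
f 46 44 45



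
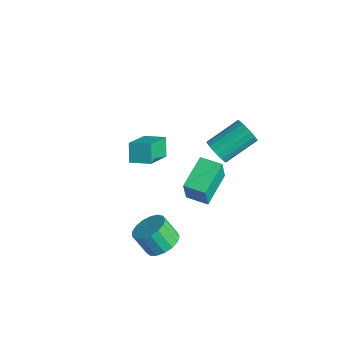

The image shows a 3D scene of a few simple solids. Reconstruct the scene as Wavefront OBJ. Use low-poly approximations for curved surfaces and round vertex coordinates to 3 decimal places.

v -1.837 1.454 0.675
v -0.84 -0.051 1.843
v -0.954 2.24 0.935
v 0.043 0.735 2.103
v -1.243 1.105 -0.283
v -0.246 -0.4 0.885
v -0.36 1.891 -0.023
v 0.637 0.386 1.145
v 0.435 2.617 -3.421
v 0.66 2.288 -1.964
v -0.645 4.354 -2.862
v -0.42 4.024 -1.405
v 1.52 3.296 -3.435
v 1.745 2.966 -1.978
v 0.44 5.032 -2.876
v 0.665 4.703 -1.419
v 3.537 -0.733 -2.445
v 4.389 -0.698 -1.962
v 3.754 -1.152 -0.811
v 2.903 -1.187 -1.295
v 4.204 -0.272 -1.895
v 3.57 -0.726 -0.745
v 3.867 0.049 -1.954
v 3.233 -0.406 -0.804
v 3.454 0.19 -2.126
v 2.82 -0.264 -0.976
v 3.06 0.12 -2.371
v 2.426 -0.334 -1.221
v 2.776 -0.145 -2.633
v 2.141 -0.6 -1.483
v 2.666 -0.545 -2.852
v 2.031 -1 -1.702
v 2.755 -0.988 -2.977
v 2.121 -1.443 -1.827
v 3.024 -1.373 -2.981
v 2.389 -1.827 -1.831
v 3.41 -1.611 -2.862
v 2.776 -2.065 -1.712
v 3.825 -1.647 -2.647
v 3.191 -2.102 -1.497
v 4.175 -1.475 -2.386
v 3.54 -1.929 -1.236
v 4.378 -1.132 -2.139
v 3.744 -1.586 -0.989
v 3.329 2.534 3.423
v 4.059 2.382 3.57
v 4.221 4.133 4.583
v 3.491 4.286 4.437
v 4.074 2.55 3.277
v 4.237 4.301 4.29
v 3.942 2.715 3.013
v 4.105 4.466 4.026
v 3.689 2.844 2.83
v 3.851 4.596 3.843
v 3.364 2.912 2.765
v 3.526 4.664 3.778
v 3.032 2.905 2.83
v 3.195 4.657 3.843
v 2.759 2.825 3.013
v 2.921 4.576 4.026
v 2.599 2.687 3.277
v 2.761 4.438 4.29
v 2.583 2.519 3.57
v 2.746 4.27 4.583
v 2.715 2.354 3.834
v 2.878 4.105 4.847
v 2.969 2.224 4.017
v 3.131 3.976 5.03
v 3.294 2.156 4.082
v 3.456 3.908 5.095
v 3.625 2.163 4.017
v 3.788 3.915 5.03
v 3.899 2.244 3.834
v 4.061 3.995 4.847
f 2 4 1
f 5 2 1
f 1 4 3
f 3 5 1
f 2 8 4
f 6 2 5
f 6 8 2
f 4 8 3
f 7 5 3
f 3 8 7
f 7 6 5
f 8 6 7
f 10 12 9
f 13 10 9
f 9 12 11
f 11 13 9
f 10 16 12
f 14 10 13
f 14 16 10
f 12 16 11
f 15 13 11
f 11 16 15
f 15 14 13
f 16 14 15
f 18 17 21
f 18 21 19
f 19 21 22
f 19 22 20
f 21 17 23
f 21 23 22
f 22 23 24
f 22 24 20
f 23 17 25
f 23 25 24
f 24 25 26
f 24 26 20
f 25 17 27
f 25 27 26
f 26 27 28
f 26 28 20
f 27 17 29
f 27 29 28
f 28 29 30
f 28 30 20
f 29 17 31
f 29 31 30
f 30 31 32
f 30 32 20
f 31 17 33
f 31 33 32
f 32 33 34
f 32 34 20
f 33 17 35
f 33 35 34
f 34 35 36
f 34 36 20
f 35 17 37
f 35 37 36
f 36 37 38
f 36 38 20
f 37 17 39
f 37 39 38
f 38 39 40
f 38 40 20
f 39 17 41
f 39 41 40
f 40 41 42
f 40 42 20
f 41 17 43
f 41 43 42
f 42 43 44
f 42 44 20
f 43 17 18
f 43 18 44
f 44 18 19
f 44 19 20
f 46 45 49
f 46 49 47
f 47 49 50
f 47 50 48
f 49 45 51
f 49 51 50
f 50 51 52
f 50 52 48
f 51 45 53
f 51 53 52
f 52 53 54
f 52 54 48
f 53 45 55
f 53 55 54
f 54 55 56
f 54 56 48
f 55 45 57
f 55 57 56
f 56 57 58
f 56 58 48
f 57 45 59
f 57 59 58
f 58 59 60
f 58 60 48
f 59 45 61
f 59 61 60
f 60 61 62
f 60 62 48
f 61 45 63
f 61 63 62
f 62 63 64
f 62 64 48
f 63 45 65
f 63 65 64
f 64 65 66
f 64 66 48
f 65 45 67
f 65 67 66
f 66 67 68
f 66 68 48
f 67 45 69
f 67 69 68
f 68 69 70
f 68 70 48
f 69 45 71
f 69 71 70
f 70 71 72
f 70 72 48
f 71 45 73
f 71 73 72
f 72 73 74
f 72 74 48
f 73 45 46
f 73 46 74
f 74 46 47
f 74 47 48



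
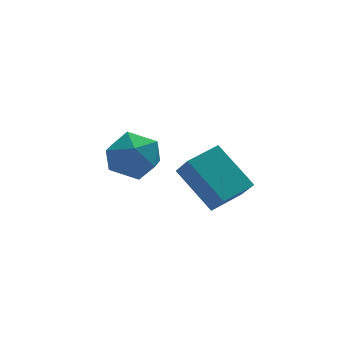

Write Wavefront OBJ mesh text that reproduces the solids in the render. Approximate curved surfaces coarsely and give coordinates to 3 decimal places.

v -1.186 -0.796 -1.95
v -1.078 -1.352 -1.276
v -1.749 0.223 -1.02
v -1.641 -0.333 -0.346
v -0.259 -0.427 -1.794
v -0.151 -0.983 -1.12
v -0.822 0.592 -0.864
v -0.714 0.036 -0.19
v -3.818 -1.227 1.211
v -3.08 -1.304 1.295
v -3.92 -2.416 1.025
v -3.182 -2.493 1.109
v -3.608 -2.314 1.695
v -3.545 -1.579 1.81
v -3.455 -2.141 0.51
v -3.392 -1.406 0.625
v -2.856 -1.868 0.862
v -2.95 -1.975 1.594
v -4.05 -1.745 0.726
v -4.144 -1.852 1.458
f 2 4 1
f 5 2 1
f 1 4 3
f 3 5 1
f 2 8 4
f 6 2 5
f 6 8 2
f 4 8 3
f 7 5 3
f 3 8 7
f 7 6 5
f 8 6 7
f 9 20 14
f 9 14 10
f 9 10 16
f 9 16 19
f 9 19 20
f 10 14 18
f 14 20 13
f 20 19 11
f 19 16 15
f 16 10 17
f 12 18 13
f 12 13 11
f 12 11 15
f 12 15 17
f 12 17 18
f 13 18 14
f 11 13 20
f 15 11 19
f 17 15 16
f 18 17 10



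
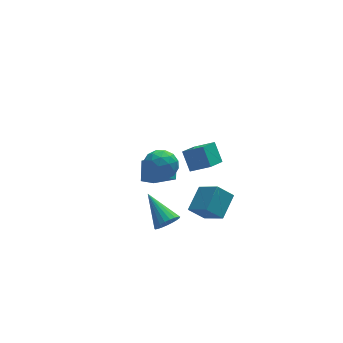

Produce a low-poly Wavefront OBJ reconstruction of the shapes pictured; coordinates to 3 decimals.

v -0.711 -2.422 3.185
v 0.002 -2.843 3.598
v -1.462 -3.717 3.162
v -0.749 -4.138 3.575
v -1.256 -3.522 4.043
v -0.792 -2.721 4.057
v -0.668 -3.839 2.703
v -0.204 -3.038 2.717
v 0.029 -3.718 3.3
v -0.334 -3.522 4.128
v -1.126 -3.038 2.632
v -1.489 -2.842 3.46
v -0.289 -2.519 3.393
v -1.171 -4.041 3.367
v -1.469 -3.679 3.642
v -1.05 -3.926 3.884
v -0.755 -2.447 3.663
v -0.336 -2.695 3.906
v -1.075 -3.094 4.168
v -1.124 -3.865 2.854
v -0.705 -4.113 3.097
v -0.41 -2.634 2.876
v 0.009 -2.881 3.118
v -0.385 -3.466 2.592
v 0.146 -3.281 3.461
v -0.295 -4.042 3.447
v -0.248 -3.866 2.935
v 0.025 -3.396 2.943
v -0.067 -3.166 3.947
v -0.509 -3.927 3.934
v -0.807 -3.565 4.209
v -0.534 -3.094 4.217
v -0.052 -3.68 3.772
v -0.951 -2.633 2.826
v -1.393 -3.394 2.813
v -0.926 -3.466 2.543
v -0.653 -2.995 2.551
v -1.165 -2.518 3.313
v -1.606 -3.279 3.299
v -1.485 -3.164 3.817
v -1.212 -2.694 3.825
v -1.408 -2.88 2.988
v 1.919 -2.309 -1.753
v 2.832 -1.29 -1.024
v 1.323 -1.129 -2.655
v 2.236 -0.11 -1.927
v 2.744 -2.49 -2.533
v 3.657 -1.471 -1.805
v 2.148 -1.31 -3.436
v 3.061 -0.291 -2.707
v 0.28 -0.959 -3.633
v 0.604 -1.244 -3.02
v -0.26 0.719 -2.567
v 0.84 -1.086 -3.15
v 0.978 -0.905 -3.364
v 0.996 -0.734 -3.624
v 0.89 -0.602 -3.886
v 0.679 -0.531 -4.104
v 0.398 -0.534 -4.241
v 0.098 -0.611 -4.272
v -0.171 -0.748 -4.194
v -0.362 -0.921 -4.018
v -0.442 -1.101 -3.776
v -0.397 -1.256 -3.509
v -0.235 -1.36 -3.264
v 0.016 -1.394 -3.083
v 0.313 -1.353 -2.996
v 1.072 -2.225 1.487
v 0.912 -1.45 2.428
v 1.942 -1.423 0.974
v 1.782 -0.648 1.915
v 1.958 -2.792 2.105
v 1.798 -2.017 3.046
v 2.828 -1.99 1.592
v 2.668 -1.215 2.533
v -0.002 2.933 -3.505
v 0.335 3.937 -2.735
v 0.734 3.058 -3.99
v 1.071 4.062 -3.219
v 0.889 1.818 -2.441
v 1.226 2.822 -1.67
v 1.625 1.943 -2.925
v 1.962 2.947 -2.155
f 1 38 17
f 38 12 41
f 17 41 6
f 38 41 17
f 1 17 13
f 17 6 18
f 13 18 2
f 17 18 13
f 1 13 22
f 13 2 23
f 22 23 8
f 13 23 22
f 1 22 34
f 22 8 37
f 34 37 11
f 22 37 34
f 1 34 38
f 34 11 42
f 38 42 12
f 34 42 38
f 2 18 29
f 18 6 32
f 29 32 10
f 18 32 29
f 6 41 19
f 41 12 40
f 19 40 5
f 41 40 19
f 12 42 39
f 42 11 35
f 39 35 3
f 42 35 39
f 11 37 36
f 37 8 24
f 36 24 7
f 37 24 36
f 8 23 28
f 23 2 25
f 28 25 9
f 23 25 28
f 4 30 16
f 30 10 31
f 16 31 5
f 30 31 16
f 4 16 14
f 16 5 15
f 14 15 3
f 16 15 14
f 4 14 21
f 14 3 20
f 21 20 7
f 14 20 21
f 4 21 26
f 21 7 27
f 26 27 9
f 21 27 26
f 4 26 30
f 26 9 33
f 30 33 10
f 26 33 30
f 5 31 19
f 31 10 32
f 19 32 6
f 31 32 19
f 3 15 39
f 15 5 40
f 39 40 12
f 15 40 39
f 7 20 36
f 20 3 35
f 36 35 11
f 20 35 36
f 9 27 28
f 27 7 24
f 28 24 8
f 27 24 28
f 10 33 29
f 33 9 25
f 29 25 2
f 33 25 29
f 44 46 43
f 47 44 43
f 43 46 45
f 45 47 43
f 44 50 46
f 48 44 47
f 48 50 44
f 46 50 45
f 49 47 45
f 45 50 49
f 49 48 47
f 50 48 49
f 52 51 54
f 52 54 53
f 54 51 55
f 54 55 53
f 55 51 56
f 55 56 53
f 56 51 57
f 56 57 53
f 57 51 58
f 57 58 53
f 58 51 59
f 58 59 53
f 59 51 60
f 59 60 53
f 60 51 61
f 60 61 53
f 61 51 62
f 61 62 53
f 62 51 63
f 62 63 53
f 63 51 64
f 63 64 53
f 64 51 65
f 64 65 53
f 65 51 66
f 65 66 53
f 66 51 67
f 66 67 53
f 67 51 52
f 67 52 53
f 69 71 68
f 72 69 68
f 68 71 70
f 70 72 68
f 69 75 71
f 73 69 72
f 73 75 69
f 71 75 70
f 74 72 70
f 70 75 74
f 74 73 72
f 75 73 74
f 77 79 76
f 80 77 76
f 76 79 78
f 78 80 76
f 77 83 79
f 81 77 80
f 81 83 77
f 79 83 78
f 82 80 78
f 78 83 82
f 82 81 80
f 83 81 82



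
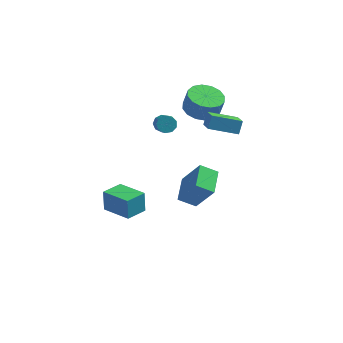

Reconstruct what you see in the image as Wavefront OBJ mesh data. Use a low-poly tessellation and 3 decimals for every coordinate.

v -0.039 0.82 1.393
v 0.098 1.304 2.115
v -0.446 1.941 0.719
v -0.308 2.425 1.441
v 1.628 1.115 0.879
v 1.766 1.599 1.601
v 1.222 2.236 0.205
v 1.359 2.72 0.927
v -4.977 -3.782 -2.171
v -5.063 -3.485 -0.939
v -4.243 -2.716 -2.376
v -4.329 -2.42 -1.144
v -3.491 -4.74 -1.836
v -3.577 -4.444 -0.604
v -2.757 -3.675 -2.041
v -2.843 -3.378 -0.809
v -2.7 1.947 0.495
v -2.158 1.976 0.292
v -1.797 1.001 1.122
v -2.34 0.973 1.325
v -2.2 2.222 0.6
v -1.84 1.247 1.43
v -2.477 2.34 0.859
v -2.116 1.365 1.689
v -2.858 2.274 0.947
v -2.498 1.299 1.777
v -3.166 2.055 0.824
v -2.805 1.081 1.654
v -3.255 1.786 0.547
v -2.894 0.811 1.377
v -3.085 1.592 0.245
v -2.724 0.618 1.075
v -2.735 1.565 0.061
v -2.374 0.59 0.891
v -2.369 1.716 0.079
v -2.008 0.741 0.909
v -0.792 3.389 0.812
v 0.193 3.796 0.581
v 0.476 3.778 1.758
v -0.508 3.371 1.988
v -0.135 4.247 0.668
v 0.148 4.229 1.844
v -0.639 4.469 0.792
v -0.356 4.45 1.969
v -1.184 4.4 0.922
v -0.901 4.382 2.099
v -1.623 4.062 1.023
v -1.34 4.043 2.199
v -1.84 3.542 1.067
v -1.557 3.524 2.243
v -1.776 2.982 1.042
v -1.493 2.964 2.219
v -1.448 2.531 0.956
v -1.165 2.513 2.132
v -0.944 2.31 0.831
v -0.661 2.291 2.008
v -0.399 2.378 0.701
v -0.116 2.36 1.878
v 0.04 2.717 0.601
v 0.323 2.698 1.777
v 0.257 3.236 0.557
v 0.54 3.218 1.733
v -0.553 0.07 -4.95
v -1.572 -0.057 -4.37
v -0.555 1.683 -4.601
v -1.574 1.556 -4.021
v 0.514 -0.316 -3.159
v -0.505 -0.443 -2.579
v 0.512 1.297 -2.81
v -0.507 1.17 -2.23
f 2 4 1
f 5 2 1
f 1 4 3
f 3 5 1
f 2 8 4
f 6 2 5
f 6 8 2
f 4 8 3
f 7 5 3
f 3 8 7
f 7 6 5
f 8 6 7
f 10 12 9
f 13 10 9
f 9 12 11
f 11 13 9
f 10 16 12
f 14 10 13
f 14 16 10
f 12 16 11
f 15 13 11
f 11 16 15
f 15 14 13
f 16 14 15
f 18 17 21
f 18 21 19
f 19 21 22
f 19 22 20
f 21 17 23
f 21 23 22
f 22 23 24
f 22 24 20
f 23 17 25
f 23 25 24
f 24 25 26
f 24 26 20
f 25 17 27
f 25 27 26
f 26 27 28
f 26 28 20
f 27 17 29
f 27 29 28
f 28 29 30
f 28 30 20
f 29 17 31
f 29 31 30
f 30 31 32
f 30 32 20
f 31 17 33
f 31 33 32
f 32 33 34
f 32 34 20
f 33 17 35
f 33 35 34
f 34 35 36
f 34 36 20
f 35 17 18
f 35 18 36
f 36 18 19
f 36 19 20
f 38 37 41
f 38 41 39
f 39 41 42
f 39 42 40
f 41 37 43
f 41 43 42
f 42 43 44
f 42 44 40
f 43 37 45
f 43 45 44
f 44 45 46
f 44 46 40
f 45 37 47
f 45 47 46
f 46 47 48
f 46 48 40
f 47 37 49
f 47 49 48
f 48 49 50
f 48 50 40
f 49 37 51
f 49 51 50
f 50 51 52
f 50 52 40
f 51 37 53
f 51 53 52
f 52 53 54
f 52 54 40
f 53 37 55
f 53 55 54
f 54 55 56
f 54 56 40
f 55 37 57
f 55 57 56
f 56 57 58
f 56 58 40
f 57 37 59
f 57 59 58
f 58 59 60
f 58 60 40
f 59 37 61
f 59 61 60
f 60 61 62
f 60 62 40
f 61 37 38
f 61 38 62
f 62 38 39
f 62 39 40
f 64 66 63
f 67 64 63
f 63 66 65
f 65 67 63
f 64 70 66
f 68 64 67
f 68 70 64
f 66 70 65
f 69 67 65
f 65 70 69
f 69 68 67
f 70 68 69



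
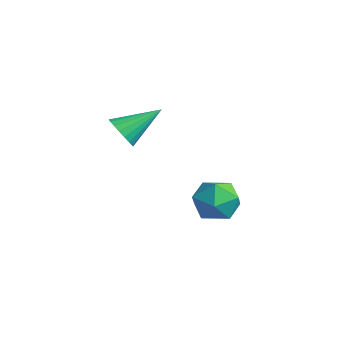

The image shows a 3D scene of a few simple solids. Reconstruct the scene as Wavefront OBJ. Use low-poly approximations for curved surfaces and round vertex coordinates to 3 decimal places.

v -2.016 -1.644 0.894
v -1.199 -1.742 0.786
v -1.684 0.024 1.906
v -1.286 -1.556 0.509
v -1.5 -1.386 0.298
v -1.803 -1.26 0.19
v -2.142 -1.201 0.204
v -2.46 -1.218 0.337
v -2.701 -1.309 0.566
v -2.824 -1.458 0.852
v -2.807 -1.639 1.146
v -2.654 -1.822 1.395
v -2.39 -1.973 1.558
v -2.061 -2.068 1.606
v -1.725 -2.089 1.531
v -1.439 -2.034 1.346
v -1.253 -1.911 1.082
v -0.882 3.27 -4.124
v -0.25 2.778 -3.276
v -1.99 1.742 -4.184
v -1.358 1.25 -3.336
v -2.03 2.175 -3.101
v -1.346 3.119 -3.064
v -0.894 1.401 -4.396
v -0.21 2.345 -4.359
v -0.257 1.623 -3.444
v -0.959 2.101 -2.643
v -1.281 2.419 -4.817
v -1.983 2.897 -4.016
f 2 1 4
f 2 4 3
f 4 1 5
f 4 5 3
f 5 1 6
f 5 6 3
f 6 1 7
f 6 7 3
f 7 1 8
f 7 8 3
f 8 1 9
f 8 9 3
f 9 1 10
f 9 10 3
f 10 1 11
f 10 11 3
f 11 1 12
f 11 12 3
f 12 1 13
f 12 13 3
f 13 1 14
f 13 14 3
f 14 1 15
f 14 15 3
f 15 1 16
f 15 16 3
f 16 1 17
f 16 17 3
f 17 1 2
f 17 2 3
f 18 29 23
f 18 23 19
f 18 19 25
f 18 25 28
f 18 28 29
f 19 23 27
f 23 29 22
f 29 28 20
f 28 25 24
f 25 19 26
f 21 27 22
f 21 22 20
f 21 20 24
f 21 24 26
f 21 26 27
f 22 27 23
f 20 22 29
f 24 20 28
f 26 24 25
f 27 26 19



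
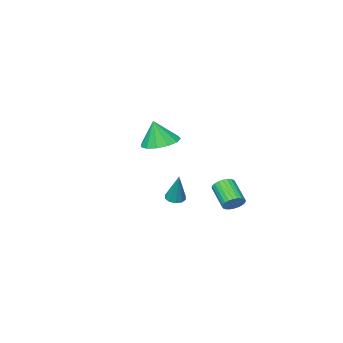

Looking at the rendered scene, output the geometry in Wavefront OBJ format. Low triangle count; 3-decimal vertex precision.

v -1.457 3.917 -1.793
v -0.812 3.78 -1.765
v -1.118 2.526 -0.82
v -1.763 2.663 -0.847
v -0.838 3.938 -1.564
v -1.145 2.685 -0.618
v -0.959 4.093 -1.397
v -1.265 2.84 -0.452
v -1.155 4.222 -1.291
v -1.462 2.968 -0.345
v -1.398 4.303 -1.261
v -1.704 3.05 -0.316
v -1.649 4.326 -1.312
v -1.956 3.072 -0.367
v -1.871 4.287 -1.436
v -2.178 3.033 -0.491
v -2.03 4.191 -1.615
v -2.337 2.937 -0.669
v -2.102 4.054 -1.82
v -2.408 2.8 -0.875
v -2.075 3.895 -2.022
v -2.382 2.642 -1.076
v -1.955 3.74 -2.188
v -2.261 2.487 -1.243
v -1.758 3.612 -2.295
v -2.065 2.358 -1.349
v -1.516 3.53 -2.324
v -1.822 2.277 -1.379
v -1.264 3.508 -2.273
v -1.571 2.254 -1.328
v -1.042 3.547 -2.149
v -1.349 2.293 -1.204
v -0.883 3.643 -1.971
v -1.19 2.389 -1.025
v -3.834 -4.12 -4.304
v -3.495 -3.657 -4.539
v -3.526 -3.38 -2.396
v -3.86 -3.541 -4.525
v -4.216 -3.647 -4.426
v -4.425 -3.933 -4.281
v -4.409 -4.291 -4.145
v -4.173 -4.583 -4.07
v -3.808 -4.699 -4.084
v -3.453 -4.594 -4.182
v -3.244 -4.308 -4.327
v -3.26 -3.95 -4.463
v 1.756 1.796 2.764
v 2.554 2.518 2.681
v 2.084 1.604 4.256
v 2.055 2.832 2.831
v 1.46 2.816 2.96
v 0.96 2.477 3.027
v 0.712 1.922 3.01
v 0.795 1.326 2.915
v 1.183 0.88 2.772
v 1.753 0.725 2.626
v 2.324 0.91 2.524
v 2.714 1.376 2.498
v 2.8 1.975 2.557
f 2 1 5
f 2 5 3
f 3 5 6
f 3 6 4
f 5 1 7
f 5 7 6
f 6 7 8
f 6 8 4
f 7 1 9
f 7 9 8
f 8 9 10
f 8 10 4
f 9 1 11
f 9 11 10
f 10 11 12
f 10 12 4
f 11 1 13
f 11 13 12
f 12 13 14
f 12 14 4
f 13 1 15
f 13 15 14
f 14 15 16
f 14 16 4
f 15 1 17
f 15 17 16
f 16 17 18
f 16 18 4
f 17 1 19
f 17 19 18
f 18 19 20
f 18 20 4
f 19 1 21
f 19 21 20
f 20 21 22
f 20 22 4
f 21 1 23
f 21 23 22
f 22 23 24
f 22 24 4
f 23 1 25
f 23 25 24
f 24 25 26
f 24 26 4
f 25 1 27
f 25 27 26
f 26 27 28
f 26 28 4
f 27 1 29
f 27 29 28
f 28 29 30
f 28 30 4
f 29 1 31
f 29 31 30
f 30 31 32
f 30 32 4
f 31 1 33
f 31 33 32
f 32 33 34
f 32 34 4
f 33 1 2
f 33 2 34
f 34 2 3
f 34 3 4
f 36 35 38
f 36 38 37
f 38 35 39
f 38 39 37
f 39 35 40
f 39 40 37
f 40 35 41
f 40 41 37
f 41 35 42
f 41 42 37
f 42 35 43
f 42 43 37
f 43 35 44
f 43 44 37
f 44 35 45
f 44 45 37
f 45 35 46
f 45 46 37
f 46 35 36
f 46 36 37
f 48 47 50
f 48 50 49
f 50 47 51
f 50 51 49
f 51 47 52
f 51 52 49
f 52 47 53
f 52 53 49
f 53 47 54
f 53 54 49
f 54 47 55
f 54 55 49
f 55 47 56
f 55 56 49
f 56 47 57
f 56 57 49
f 57 47 58
f 57 58 49
f 58 47 59
f 58 59 49
f 59 47 48
f 59 48 49



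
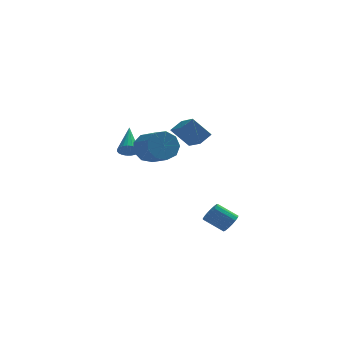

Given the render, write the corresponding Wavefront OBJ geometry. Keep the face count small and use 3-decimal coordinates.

v 1.563 -1.667 -2.94
v 1.893 -1.325 -2.59
v 0.927 -1.131 -1.87
v 0.597 -1.473 -2.22
v 1.787 -1.145 -2.78
v 0.821 -0.951 -2.061
v 1.63 -1.085 -3.007
v 0.664 -0.89 -2.288
v 1.458 -1.158 -3.219
v 0.492 -0.963 -2.499
v 1.31 -1.348 -3.366
v 0.344 -1.153 -2.647
v 1.22 -1.611 -3.416
v 0.254 -1.416 -2.697
v 1.208 -1.887 -3.357
v 0.242 -1.692 -2.638
v 1.278 -2.112 -3.202
v 0.312 -1.918 -2.483
v 1.413 -2.236 -2.987
v 0.447 -2.041 -2.268
v 1.582 -2.229 -2.761
v 0.617 -2.035 -2.042
v 1.747 -2.094 -2.576
v 0.782 -1.899 -1.857
v 1.87 -1.861 -2.475
v 0.904 -1.666 -1.755
v 1.923 -1.584 -2.479
v 0.957 -1.389 -1.76
v -0.524 2.907 1.796
v 0.053 3.322 2.262
v -1.001 4.219 1.219
v -0.423 4.634 1.685
v 0.403 2.786 0.755
v 0.981 3.201 1.221
v -0.073 4.098 0.178
v 0.504 4.513 0.644
v -3.2 0.406 1.16
v -2.855 0.634 0.813
v -3.1 1.834 2.2
v -3.053 0.704 0.735
v -3.276 0.724 0.73
v -3.487 0.688 0.8
v -3.648 0.603 0.932
v -3.731 0.484 1.103
v -3.723 0.352 1.284
v -3.624 0.229 1.444
v -3.452 0.136 1.554
v -3.237 0.09 1.597
v -3.015 0.099 1.564
v -2.825 0.16 1.461
v -2.7 0.264 1.306
v -2.661 0.393 1.126
v -2.716 0.523 0.952
v -2.277 -1.84 2.098
v -1.682 -1.799 1.464
v -1.069 -2.878 1.969
v -1.663 -2.92 2.602
v -1.503 -1.478 1.932
v -0.89 -2.557 2.437
v -1.686 -1.327 2.478
v -1.073 -2.406 2.983
v -2.146 -1.416 2.846
v -1.532 -2.495 3.35
v -2.666 -1.704 2.864
v -2.053 -2.783 3.368
v -3.005 -2.055 2.523
v -2.391 -3.135 3.027
v -3.002 -2.306 1.983
v -2.389 -3.386 2.488
v -2.661 -2.339 1.497
v -2.047 -3.419 2.002
v -2.139 -2.139 1.292
v -1.526 -3.218 1.797
f 2 1 5
f 2 5 3
f 3 5 6
f 3 6 4
f 5 1 7
f 5 7 6
f 6 7 8
f 6 8 4
f 7 1 9
f 7 9 8
f 8 9 10
f 8 10 4
f 9 1 11
f 9 11 10
f 10 11 12
f 10 12 4
f 11 1 13
f 11 13 12
f 12 13 14
f 12 14 4
f 13 1 15
f 13 15 14
f 14 15 16
f 14 16 4
f 15 1 17
f 15 17 16
f 16 17 18
f 16 18 4
f 17 1 19
f 17 19 18
f 18 19 20
f 18 20 4
f 19 1 21
f 19 21 20
f 20 21 22
f 20 22 4
f 21 1 23
f 21 23 22
f 22 23 24
f 22 24 4
f 23 1 25
f 23 25 24
f 24 25 26
f 24 26 4
f 25 1 27
f 25 27 26
f 26 27 28
f 26 28 4
f 27 1 2
f 27 2 28
f 28 2 3
f 28 3 4
f 30 32 29
f 33 30 29
f 29 32 31
f 31 33 29
f 30 36 32
f 34 30 33
f 34 36 30
f 32 36 31
f 35 33 31
f 31 36 35
f 35 34 33
f 36 34 35
f 38 37 40
f 38 40 39
f 40 37 41
f 40 41 39
f 41 37 42
f 41 42 39
f 42 37 43
f 42 43 39
f 43 37 44
f 43 44 39
f 44 37 45
f 44 45 39
f 45 37 46
f 45 46 39
f 46 37 47
f 46 47 39
f 47 37 48
f 47 48 39
f 48 37 49
f 48 49 39
f 49 37 50
f 49 50 39
f 50 37 51
f 50 51 39
f 51 37 52
f 51 52 39
f 52 37 53
f 52 53 39
f 53 37 38
f 53 38 39
f 55 54 58
f 55 58 56
f 56 58 59
f 56 59 57
f 58 54 60
f 58 60 59
f 59 60 61
f 59 61 57
f 60 54 62
f 60 62 61
f 61 62 63
f 61 63 57
f 62 54 64
f 62 64 63
f 63 64 65
f 63 65 57
f 64 54 66
f 64 66 65
f 65 66 67
f 65 67 57
f 66 54 68
f 66 68 67
f 67 68 69
f 67 69 57
f 68 54 70
f 68 70 69
f 69 70 71
f 69 71 57
f 70 54 72
f 70 72 71
f 71 72 73
f 71 73 57
f 72 54 55
f 72 55 73
f 73 55 56
f 73 56 57

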